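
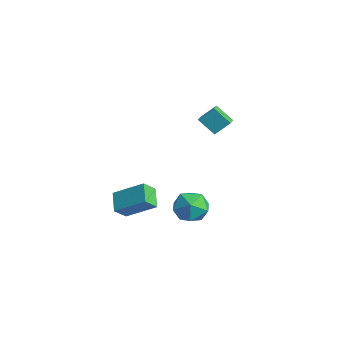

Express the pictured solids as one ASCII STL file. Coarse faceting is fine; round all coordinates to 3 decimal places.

solid 
facet normal -0.610 -0.444 0.657
outer loop
vertex 2.509 1.666 4.868
vertex 1.889 2.161 4.627
vertex 2.194 0.864 4.033
endloop
endfacet
facet normal 0.748 -0.597 0.291
outer loop
vertex 3.011 1.459 3.153
vertex 2.509 1.666 4.868
vertex 2.194 0.864 4.033
endloop
endfacet
facet normal -0.610 -0.444 0.656
outer loop
vertex 2.194 0.864 4.033
vertex 1.889 2.161 4.627
vertex 1.573 1.359 3.791
endloop
endfacet
facet normal -0.262 -0.669 -0.696
outer loop
vertex 1.573 1.359 3.791
vertex 3.011 1.459 3.153
vertex 2.194 0.864 4.033
endloop
endfacet
facet normal 0.263 0.668 0.696
outer loop
vertex 2.509 1.666 4.868
vertex 2.706 2.756 3.747
vertex 1.889 2.161 4.627
endloop
endfacet
facet normal 0.747 -0.598 0.291
outer loop
vertex 3.327 2.261 3.989
vertex 2.509 1.666 4.868
vertex 3.011 1.459 3.153
endloop
endfacet
facet normal 0.262 0.669 0.696
outer loop
vertex 3.327 2.261 3.989
vertex 2.706 2.756 3.747
vertex 2.509 1.666 4.868
endloop
endfacet
facet normal -0.748 0.597 -0.290
outer loop
vertex 1.889 2.161 4.627
vertex 2.706 2.756 3.747
vertex 1.573 1.359 3.791
endloop
endfacet
facet normal -0.263 -0.668 -0.696
outer loop
vertex 2.391 1.954 2.912
vertex 3.011 1.459 3.153
vertex 1.573 1.359 3.791
endloop
endfacet
facet normal -0.747 0.597 -0.291
outer loop
vertex 1.573 1.359 3.791
vertex 2.706 2.756 3.747
vertex 2.391 1.954 2.912
endloop
endfacet
facet normal 0.610 0.444 -0.657
outer loop
vertex 2.391 1.954 2.912
vertex 3.327 2.261 3.989
vertex 3.011 1.459 3.153
endloop
endfacet
facet normal 0.610 0.444 -0.657
outer loop
vertex 2.706 2.756 3.747
vertex 3.327 2.261 3.989
vertex 2.391 1.954 2.912
endloop
endfacet
facet normal 0.407 0.846 0.345
outer loop
vertex 3.749 0.734 -1.804
vertex 3.946 0.216 -0.765
vertex 4.763 0.168 -1.611
endloop
endfacet
facet normal 0.506 0.784 -0.359
outer loop
vertex 3.749 0.734 -1.804
vertex 4.763 0.168 -1.611
vertex 4.21 0.051 -2.645
endloop
endfacet
facet normal -0.135 0.732 -0.668
outer loop
vertex 3.749 0.734 -1.804
vertex 4.21 0.051 -2.645
vertex 3.051 0.027 -2.437
endloop
endfacet
facet normal -0.630 0.761 -0.156
outer loop
vertex 3.749 0.734 -1.804
vertex 3.051 0.027 -2.437
vertex 2.888 0.13 -1.275
endloop
endfacet
facet normal -0.294 0.832 0.471
outer loop
vertex 3.749 0.734 -1.804
vertex 2.888 0.13 -1.275
vertex 3.946 0.216 -0.765
endloop
endfacet
facet normal 0.860 0.175 -0.480
outer loop
vertex 4.21 0.051 -2.645
vertex 4.763 0.168 -1.611
vertex 4.692 -0.89 -2.125
endloop
endfacet
facet normal 0.699 0.276 0.659
outer loop
vertex 4.763 0.168 -1.611
vertex 3.946 0.216 -0.765
vertex 4.529 -0.787 -0.963
endloop
endfacet
facet normal -0.437 0.253 0.863
outer loop
vertex 3.946 0.216 -0.765
vertex 2.888 0.13 -1.275
vertex 3.37 -0.811 -0.755
endloop
endfacet
facet normal -0.979 0.138 -0.150
outer loop
vertex 2.888 0.13 -1.275
vertex 3.051 0.027 -2.437
vertex 2.817 -0.928 -1.789
endloop
endfacet
facet normal -0.178 0.090 -0.980
outer loop
vertex 3.051 0.027 -2.437
vertex 4.21 0.051 -2.645
vertex 3.634 -0.976 -2.635
endloop
endfacet
facet normal 0.630 -0.761 0.156
outer loop
vertex 3.831 -1.494 -1.596
vertex 4.692 -0.89 -2.125
vertex 4.529 -0.787 -0.963
endloop
endfacet
facet normal 0.135 -0.732 0.668
outer loop
vertex 3.831 -1.494 -1.596
vertex 4.529 -0.787 -0.963
vertex 3.37 -0.811 -0.755
endloop
endfacet
facet normal -0.506 -0.784 0.359
outer loop
vertex 3.831 -1.494 -1.596
vertex 3.37 -0.811 -0.755
vertex 2.817 -0.928 -1.789
endloop
endfacet
facet normal -0.407 -0.846 -0.345
outer loop
vertex 3.831 -1.494 -1.596
vertex 2.817 -0.928 -1.789
vertex 3.634 -0.976 -2.635
endloop
endfacet
facet normal 0.294 -0.832 -0.471
outer loop
vertex 3.831 -1.494 -1.596
vertex 3.634 -0.976 -2.635
vertex 4.692 -0.89 -2.125
endloop
endfacet
facet normal 0.979 -0.138 0.150
outer loop
vertex 4.529 -0.787 -0.963
vertex 4.692 -0.89 -2.125
vertex 4.763 0.168 -1.611
endloop
endfacet
facet normal 0.178 -0.090 0.980
outer loop
vertex 3.37 -0.811 -0.755
vertex 4.529 -0.787 -0.963
vertex 3.946 0.216 -0.765
endloop
endfacet
facet normal -0.860 -0.175 0.480
outer loop
vertex 2.817 -0.928 -1.789
vertex 3.37 -0.811 -0.755
vertex 2.888 0.13 -1.275
endloop
endfacet
facet normal -0.699 -0.276 -0.659
outer loop
vertex 3.634 -0.976 -2.635
vertex 2.817 -0.928 -1.789
vertex 3.051 0.027 -2.437
endloop
endfacet
facet normal 0.437 -0.253 -0.863
outer loop
vertex 4.692 -0.89 -2.125
vertex 3.634 -0.976 -2.635
vertex 4.21 0.051 -2.645
endloop
endfacet
facet normal -0.577 -0.625 -0.526
outer loop
vertex -0.114 -3.181 -3.577
vertex -1.241 -2.726 -2.882
vertex -0.273 -2.372 -4.364
endloop
endfacet
facet normal 0.805 -0.325 -0.496
outer loop
vertex 0.961 -1.034 -3.238
vertex -0.114 -3.181 -3.577
vertex -0.273 -2.372 -4.364
endloop
endfacet
facet normal -0.577 -0.625 -0.526
outer loop
vertex -0.273 -2.372 -4.364
vertex -1.241 -2.726 -2.882
vertex -1.4 -1.917 -3.669
endloop
endfacet
facet normal -0.139 0.710 -0.691
outer loop
vertex -1.4 -1.917 -3.669
vertex 0.961 -1.034 -3.238
vertex -0.273 -2.372 -4.364
endloop
endfacet
facet normal 0.139 -0.710 0.691
outer loop
vertex -0.114 -3.181 -3.577
vertex -0.007 -1.388 -1.756
vertex -1.241 -2.726 -2.882
endloop
endfacet
facet normal 0.805 -0.325 -0.496
outer loop
vertex 1.12 -1.843 -2.451
vertex -0.114 -3.181 -3.577
vertex 0.961 -1.034 -3.238
endloop
endfacet
facet normal 0.139 -0.710 0.691
outer loop
vertex 1.12 -1.843 -2.451
vertex -0.007 -1.388 -1.756
vertex -0.114 -3.181 -3.577
endloop
endfacet
facet normal -0.805 0.325 0.496
outer loop
vertex -1.241 -2.726 -2.882
vertex -0.007 -1.388 -1.756
vertex -1.4 -1.917 -3.669
endloop
endfacet
facet normal -0.139 0.710 -0.691
outer loop
vertex -0.166 -0.579 -2.543
vertex 0.961 -1.034 -3.238
vertex -1.4 -1.917 -3.669
endloop
endfacet
facet normal -0.805 0.325 0.496
outer loop
vertex -1.4 -1.917 -3.669
vertex -0.007 -1.388 -1.756
vertex -0.166 -0.579 -2.543
endloop
endfacet
facet normal 0.577 0.625 0.526
outer loop
vertex -0.166 -0.579 -2.543
vertex 1.12 -1.843 -2.451
vertex 0.961 -1.034 -3.238
endloop
endfacet
facet normal 0.577 0.625 0.526
outer loop
vertex -0.007 -1.388 -1.756
vertex 1.12 -1.843 -2.451
vertex -0.166 -0.579 -2.543
endloop
endfacet

endsolid


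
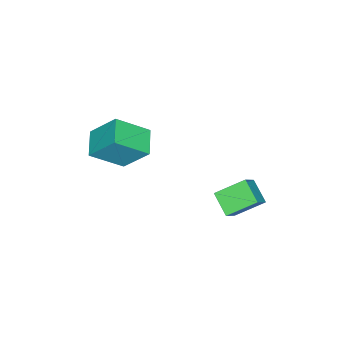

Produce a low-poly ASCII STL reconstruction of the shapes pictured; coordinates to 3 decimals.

solid 
facet normal -0.517 0.700 0.492
outer loop
vertex -3.041 1.752 0.239
vertex -2.11 1.763 1.202
vertex -2.412 2.651 -0.38
endloop
endfacet
facet normal -0.695 -0.008 -0.719
outer loop
vertex -1.59 1.537 -1.162
vertex -3.041 1.752 0.239
vertex -2.412 2.651 -0.38
endloop
endfacet
facet normal -0.517 0.700 0.492
outer loop
vertex -2.412 2.651 -0.38
vertex -2.11 1.763 1.202
vertex -1.481 2.662 0.583
endloop
endfacet
facet normal 0.500 0.713 -0.491
outer loop
vertex -1.481 2.662 0.583
vertex -1.59 1.537 -1.162
vertex -2.412 2.651 -0.38
endloop
endfacet
facet normal -0.500 -0.713 0.491
outer loop
vertex -3.041 1.752 0.239
vertex -1.288 0.649 0.42
vertex -2.11 1.763 1.202
endloop
endfacet
facet normal -0.695 -0.008 -0.719
outer loop
vertex -2.219 0.638 -0.543
vertex -3.041 1.752 0.239
vertex -1.59 1.537 -1.162
endloop
endfacet
facet normal -0.500 -0.713 0.491
outer loop
vertex -2.219 0.638 -0.543
vertex -1.288 0.649 0.42
vertex -3.041 1.752 0.239
endloop
endfacet
facet normal 0.695 0.008 0.719
outer loop
vertex -2.11 1.763 1.202
vertex -1.288 0.649 0.42
vertex -1.481 2.662 0.583
endloop
endfacet
facet normal 0.500 0.713 -0.491
outer loop
vertex -0.659 1.548 -0.199
vertex -1.59 1.537 -1.162
vertex -1.481 2.662 0.583
endloop
endfacet
facet normal 0.695 0.008 0.719
outer loop
vertex -1.481 2.662 0.583
vertex -1.288 0.649 0.42
vertex -0.659 1.548 -0.199
endloop
endfacet
facet normal 0.517 -0.700 -0.492
outer loop
vertex -0.659 1.548 -0.199
vertex -2.219 0.638 -0.543
vertex -1.59 1.537 -1.162
endloop
endfacet
facet normal 0.517 -0.700 -0.492
outer loop
vertex -1.288 0.649 0.42
vertex -2.219 0.638 -0.543
vertex -0.659 1.548 -0.199
endloop
endfacet
facet normal -0.493 0.626 -0.605
outer loop
vertex -0.908 -2.268 4.089
vertex 0.252 -1.699 3.733
vertex -0.743 -3.459 2.723
endloop
endfacet
facet normal -0.866 -0.425 0.266
outer loop
vertex 0.188 -4.641 3.867
vertex -0.908 -2.268 4.089
vertex -0.743 -3.459 2.723
endloop
endfacet
facet normal -0.493 0.626 -0.605
outer loop
vertex -0.743 -3.459 2.723
vertex 0.252 -1.699 3.733
vertex 0.417 -2.89 2.367
endloop
endfacet
facet normal 0.091 -0.655 -0.750
outer loop
vertex 0.417 -2.89 2.367
vertex 0.188 -4.641 3.867
vertex -0.743 -3.459 2.723
endloop
endfacet
facet normal -0.091 0.655 0.750
outer loop
vertex -0.908 -2.268 4.089
vertex 1.183 -2.881 4.877
vertex 0.252 -1.699 3.733
endloop
endfacet
facet normal -0.866 -0.425 0.266
outer loop
vertex 0.023 -3.45 5.233
vertex -0.908 -2.268 4.089
vertex 0.188 -4.641 3.867
endloop
endfacet
facet normal -0.091 0.655 0.750
outer loop
vertex 0.023 -3.45 5.233
vertex 1.183 -2.881 4.877
vertex -0.908 -2.268 4.089
endloop
endfacet
facet normal 0.866 0.425 -0.266
outer loop
vertex 0.252 -1.699 3.733
vertex 1.183 -2.881 4.877
vertex 0.417 -2.89 2.367
endloop
endfacet
facet normal 0.091 -0.655 -0.750
outer loop
vertex 1.348 -4.072 3.511
vertex 0.188 -4.641 3.867
vertex 0.417 -2.89 2.367
endloop
endfacet
facet normal 0.866 0.425 -0.266
outer loop
vertex 0.417 -2.89 2.367
vertex 1.183 -2.881 4.877
vertex 1.348 -4.072 3.511
endloop
endfacet
facet normal 0.493 -0.626 0.605
outer loop
vertex 1.348 -4.072 3.511
vertex 0.023 -3.45 5.233
vertex 0.188 -4.641 3.867
endloop
endfacet
facet normal 0.493 -0.626 0.605
outer loop
vertex 1.183 -2.881 4.877
vertex 0.023 -3.45 5.233
vertex 1.348 -4.072 3.511
endloop
endfacet

endsolid


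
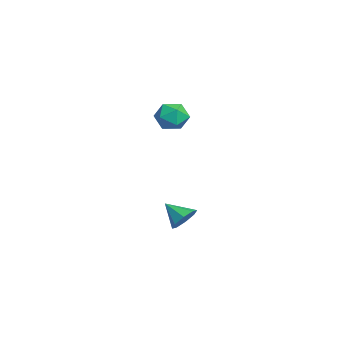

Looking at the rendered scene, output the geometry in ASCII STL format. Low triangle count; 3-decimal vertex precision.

solid 
facet normal 0.541 0.610 -0.580
outer loop
vertex -0.864 -1.968 -3.163
vertex -1.431 -1.447 -3.144
vertex -0.809 -1.59 -2.714
endloop
endfacet
facet normal 0.471 -0.702 0.534
outer loop
vertex -0.864 -1.968 -3.163
vertex -0.809 -1.59 -2.714
vertex -2.129 -2.233 -2.396
endloop
endfacet
facet normal 0.541 0.609 -0.580
outer loop
vertex -0.809 -1.59 -2.714
vertex -1.431 -1.447 -3.144
vertex -1.118 -1.128 -2.517
endloop
endfacet
facet normal 0.315 -0.186 0.931
outer loop
vertex -0.809 -1.59 -2.714
vertex -1.118 -1.128 -2.517
vertex -2.129 -2.233 -2.396
endloop
endfacet
facet normal 0.541 0.609 -0.580
outer loop
vertex -1.118 -1.128 -2.517
vertex -1.431 -1.447 -3.144
vertex -1.611 -0.853 -2.688
endloop
endfacet
facet normal -0.179 0.268 0.947
outer loop
vertex -1.118 -1.128 -2.517
vertex -1.611 -0.853 -2.688
vertex -2.129 -2.233 -2.396
endloop
endfacet
facet normal 0.541 0.609 -0.580
outer loop
vertex -1.611 -0.853 -2.688
vertex -1.431 -1.447 -3.144
vertex -1.998 -0.926 -3.126
endloop
endfacet
facet normal -0.721 0.392 0.572
outer loop
vertex -1.611 -0.853 -2.688
vertex -1.998 -0.926 -3.126
vertex -2.129 -2.233 -2.396
endloop
endfacet
facet normal 0.541 0.608 -0.581
outer loop
vertex -1.998 -0.926 -3.126
vertex -1.431 -1.447 -3.144
vertex -2.054 -1.304 -3.574
endloop
endfacet
facet normal -0.993 0.115 0.027
outer loop
vertex -1.998 -0.926 -3.126
vertex -2.054 -1.304 -3.574
vertex -2.129 -2.233 -2.396
endloop
endfacet
facet normal 0.540 0.610 -0.580
outer loop
vertex -2.054 -1.304 -3.574
vertex -1.431 -1.447 -3.144
vertex -1.744 -1.766 -3.771
endloop
endfacet
facet normal -0.837 -0.403 -0.371
outer loop
vertex -2.054 -1.304 -3.574
vertex -1.744 -1.766 -3.771
vertex -2.129 -2.233 -2.396
endloop
endfacet
facet normal 0.542 0.608 -0.580
outer loop
vertex -1.744 -1.766 -3.771
vertex -1.431 -1.447 -3.144
vertex -1.252 -2.041 -3.6
endloop
endfacet
facet normal -0.344 -0.856 -0.387
outer loop
vertex -1.744 -1.766 -3.771
vertex -1.252 -2.041 -3.6
vertex -2.129 -2.233 -2.396
endloop
endfacet
facet normal 0.540 0.609 -0.581
outer loop
vertex -1.252 -2.041 -3.6
vertex -1.431 -1.447 -3.144
vertex -0.864 -1.968 -3.163
endloop
endfacet
facet normal 0.198 -0.980 -0.012
outer loop
vertex -1.252 -2.041 -3.6
vertex -0.864 -1.968 -3.163
vertex -2.129 -2.233 -2.396
endloop
endfacet
facet normal -0.785 0.499 0.367
outer loop
vertex -2.697 -1.292 2.819
vertex -2.953 -2.009 3.246
vertex -2.413 -1.442 3.631
endloop
endfacet
facet normal -0.234 0.938 0.255
outer loop
vertex -2.697 -1.292 2.819
vertex -2.413 -1.442 3.631
vertex -1.862 -1.14 3.025
endloop
endfacet
facet normal -0.056 0.899 -0.435
outer loop
vertex -2.697 -1.292 2.819
vertex -1.862 -1.14 3.025
vertex -2.062 -1.52 2.265
endloop
endfacet
facet normal -0.498 0.435 -0.750
outer loop
vertex -2.697 -1.292 2.819
vertex -2.062 -1.52 2.265
vertex -2.737 -2.057 2.402
endloop
endfacet
facet normal -0.949 0.188 -0.254
outer loop
vertex -2.697 -1.292 2.819
vertex -2.737 -2.057 2.402
vertex -2.953 -2.009 3.246
endloop
endfacet
facet normal 0.319 0.700 0.639
outer loop
vertex -1.862 -1.14 3.025
vertex -2.413 -1.442 3.631
vertex -1.603 -1.763 3.578
endloop
endfacet
facet normal -0.573 -0.010 0.819
outer loop
vertex -2.413 -1.442 3.631
vertex -2.953 -2.009 3.246
vertex -2.278 -2.3 3.715
endloop
endfacet
facet normal -0.838 -0.513 -0.185
outer loop
vertex -2.953 -2.009 3.246
vertex -2.737 -2.057 2.402
vertex -2.478 -2.68 2.955
endloop
endfacet
facet normal -0.110 -0.114 -0.987
outer loop
vertex -2.737 -2.057 2.402
vertex -2.062 -1.52 2.265
vertex -1.927 -2.378 2.349
endloop
endfacet
facet normal 0.606 0.636 -0.478
outer loop
vertex -2.062 -1.52 2.265
vertex -1.862 -1.14 3.025
vertex -1.387 -1.811 2.734
endloop
endfacet
facet normal 0.498 -0.435 0.750
outer loop
vertex -1.643 -2.528 3.161
vertex -1.603 -1.763 3.578
vertex -2.278 -2.3 3.715
endloop
endfacet
facet normal 0.056 -0.899 0.435
outer loop
vertex -1.643 -2.528 3.161
vertex -2.278 -2.3 3.715
vertex -2.478 -2.68 2.955
endloop
endfacet
facet normal 0.234 -0.938 -0.255
outer loop
vertex -1.643 -2.528 3.161
vertex -2.478 -2.68 2.955
vertex -1.927 -2.378 2.349
endloop
endfacet
facet normal 0.785 -0.499 -0.367
outer loop
vertex -1.643 -2.528 3.161
vertex -1.927 -2.378 2.349
vertex -1.387 -1.811 2.734
endloop
endfacet
facet normal 0.949 -0.188 0.254
outer loop
vertex -1.643 -2.528 3.161
vertex -1.387 -1.811 2.734
vertex -1.603 -1.763 3.578
endloop
endfacet
facet normal 0.110 0.114 0.987
outer loop
vertex -2.278 -2.3 3.715
vertex -1.603 -1.763 3.578
vertex -2.413 -1.442 3.631
endloop
endfacet
facet normal -0.606 -0.636 0.478
outer loop
vertex -2.478 -2.68 2.955
vertex -2.278 -2.3 3.715
vertex -2.953 -2.009 3.246
endloop
endfacet
facet normal -0.319 -0.700 -0.639
outer loop
vertex -1.927 -2.378 2.349
vertex -2.478 -2.68 2.955
vertex -2.737 -2.057 2.402
endloop
endfacet
facet normal 0.573 0.010 -0.819
outer loop
vertex -1.387 -1.811 2.734
vertex -1.927 -2.378 2.349
vertex -2.062 -1.52 2.265
endloop
endfacet
facet normal 0.838 0.513 0.185
outer loop
vertex -1.603 -1.763 3.578
vertex -1.387 -1.811 2.734
vertex -1.862 -1.14 3.025
endloop
endfacet

endsolid


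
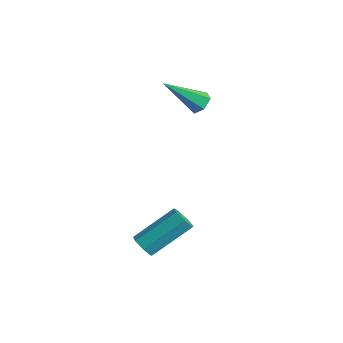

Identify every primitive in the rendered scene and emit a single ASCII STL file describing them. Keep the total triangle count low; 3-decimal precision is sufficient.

solid 
facet normal -0.235 -0.781 -0.578
outer loop
vertex 2.68 -3.459 -3.296
vertex 2.399 -3.717 -2.833
vertex 2.175 -3.344 -3.246
endloop
endfacet
facet normal 0.053 0.584 -0.810
outer loop
vertex 2.68 -3.459 -3.296
vertex 2.175 -3.344 -3.246
vertex 3.181 -1.804 -2.07
endloop
endfacet
facet normal 0.051 0.585 -0.810
outer loop
vertex 3.181 -1.804 -2.07
vertex 2.175 -3.344 -3.246
vertex 2.676 -1.689 -2.019
endloop
endfacet
facet normal 0.236 0.780 0.579
outer loop
vertex 3.181 -1.804 -2.07
vertex 2.676 -1.689 -2.019
vertex 2.901 -2.063 -1.607
endloop
endfacet
facet normal -0.236 -0.781 -0.578
outer loop
vertex 2.175 -3.344 -3.246
vertex 2.399 -3.717 -2.833
vertex 1.839 -3.51 -2.884
endloop
endfacet
facet normal -0.727 0.537 -0.428
outer loop
vertex 2.175 -3.344 -3.246
vertex 1.839 -3.51 -2.884
vertex 2.676 -1.689 -2.019
endloop
endfacet
facet normal -0.726 0.537 -0.429
outer loop
vertex 2.676 -1.689 -2.019
vertex 1.839 -3.51 -2.884
vertex 2.34 -1.855 -1.658
endloop
endfacet
facet normal 0.237 0.780 0.579
outer loop
vertex 2.676 -1.689 -2.019
vertex 2.34 -1.855 -1.658
vertex 2.901 -2.063 -1.607
endloop
endfacet
facet normal -0.236 -0.781 -0.578
outer loop
vertex 1.839 -3.51 -2.884
vertex 2.399 -3.717 -2.833
vertex 1.925 -3.832 -2.484
endloop
endfacet
facet normal -0.958 0.086 0.275
outer loop
vertex 1.839 -3.51 -2.884
vertex 1.925 -3.832 -2.484
vertex 2.34 -1.855 -1.658
endloop
endfacet
facet normal -0.958 0.086 0.275
outer loop
vertex 2.34 -1.855 -1.658
vertex 1.925 -3.832 -2.484
vertex 2.426 -2.177 -1.258
endloop
endfacet
facet normal 0.237 0.781 0.578
outer loop
vertex 2.34 -1.855 -1.658
vertex 2.426 -2.177 -1.258
vertex 2.901 -2.063 -1.607
endloop
endfacet
facet normal -0.237 -0.780 -0.579
outer loop
vertex 1.925 -3.832 -2.484
vertex 2.399 -3.717 -2.833
vertex 2.368 -4.068 -2.347
endloop
endfacet
facet normal -0.468 -0.430 0.772
outer loop
vertex 1.925 -3.832 -2.484
vertex 2.368 -4.068 -2.347
vertex 2.426 -2.177 -1.258
endloop
endfacet
facet normal -0.467 -0.430 0.772
outer loop
vertex 2.426 -2.177 -1.258
vertex 2.368 -4.068 -2.347
vertex 2.87 -2.413 -1.121
endloop
endfacet
facet normal 0.237 0.781 0.578
outer loop
vertex 2.426 -2.177 -1.258
vertex 2.87 -2.413 -1.121
vertex 2.901 -2.063 -1.607
endloop
endfacet
facet normal -0.237 -0.780 -0.579
outer loop
vertex 2.368 -4.068 -2.347
vertex 2.399 -3.717 -2.833
vertex 2.835 -4.04 -2.576
endloop
endfacet
facet normal 0.374 -0.623 0.687
outer loop
vertex 2.368 -4.068 -2.347
vertex 2.835 -4.04 -2.576
vertex 2.87 -2.413 -1.121
endloop
endfacet
facet normal 0.375 -0.622 0.687
outer loop
vertex 2.87 -2.413 -1.121
vertex 2.835 -4.04 -2.576
vertex 3.336 -2.385 -1.35
endloop
endfacet
facet normal 0.237 0.781 0.578
outer loop
vertex 2.87 -2.413 -1.121
vertex 3.336 -2.385 -1.35
vertex 2.901 -2.063 -1.607
endloop
endfacet
facet normal -0.238 -0.781 -0.578
outer loop
vertex 2.835 -4.04 -2.576
vertex 2.399 -3.717 -2.833
vertex 2.974 -3.769 -2.999
endloop
endfacet
facet normal 0.934 -0.346 0.085
outer loop
vertex 2.835 -4.04 -2.576
vertex 2.974 -3.769 -2.999
vertex 3.336 -2.385 -1.35
endloop
endfacet
facet normal 0.934 -0.346 0.085
outer loop
vertex 3.336 -2.385 -1.35
vertex 2.974 -3.769 -2.999
vertex 3.475 -2.114 -1.772
endloop
endfacet
facet normal 0.236 0.781 0.579
outer loop
vertex 3.336 -2.385 -1.35
vertex 3.475 -2.114 -1.772
vertex 2.901 -2.063 -1.607
endloop
endfacet
facet normal -0.238 -0.780 -0.579
outer loop
vertex 2.974 -3.769 -2.999
vertex 2.399 -3.717 -2.833
vertex 2.68 -3.459 -3.296
endloop
endfacet
facet normal 0.790 0.192 -0.582
outer loop
vertex 2.974 -3.769 -2.999
vertex 2.68 -3.459 -3.296
vertex 3.475 -2.114 -1.772
endloop
endfacet
facet normal 0.791 0.191 -0.581
outer loop
vertex 3.475 -2.114 -1.772
vertex 2.68 -3.459 -3.296
vertex 3.181 -1.804 -2.07
endloop
endfacet
facet normal 0.236 0.780 0.579
outer loop
vertex 3.475 -2.114 -1.772
vertex 3.181 -1.804 -2.07
vertex 2.901 -2.063 -1.607
endloop
endfacet
facet normal 0.355 0.662 -0.660
outer loop
vertex 0.219 1.179 2.035
vertex -0.32 1.442 2.009
vertex 0.085 1.626 2.411
endloop
endfacet
facet normal 0.796 -0.232 0.559
outer loop
vertex 0.219 1.179 2.035
vertex 0.085 1.626 2.411
vertex -1.06 0.058 3.391
endloop
endfacet
facet normal 0.354 0.663 -0.660
outer loop
vertex 0.085 1.626 2.411
vertex -0.32 1.442 2.009
vertex -0.454 1.889 2.386
endloop
endfacet
facet normal 0.169 0.431 0.887
outer loop
vertex 0.085 1.626 2.411
vertex -0.454 1.889 2.386
vertex -1.06 0.058 3.391
endloop
endfacet
facet normal 0.353 0.663 -0.660
outer loop
vertex -0.454 1.889 2.386
vertex -0.32 1.442 2.009
vertex -0.859 1.704 1.984
endloop
endfacet
facet normal -0.714 0.504 0.487
outer loop
vertex -0.454 1.889 2.386
vertex -0.859 1.704 1.984
vertex -1.06 0.058 3.391
endloop
endfacet
facet normal 0.353 0.662 -0.661
outer loop
vertex -0.859 1.704 1.984
vertex -0.32 1.442 2.009
vertex -0.726 1.257 1.607
endloop
endfacet
facet normal -0.967 -0.086 -0.239
outer loop
vertex -0.859 1.704 1.984
vertex -0.726 1.257 1.607
vertex -1.06 0.058 3.391
endloop
endfacet
facet normal 0.354 0.661 -0.662
outer loop
vertex -0.726 1.257 1.607
vertex -0.32 1.442 2.009
vertex -0.187 0.994 1.633
endloop
endfacet
facet normal -0.339 -0.750 -0.568
outer loop
vertex -0.726 1.257 1.607
vertex -0.187 0.994 1.633
vertex -1.06 0.058 3.391
endloop
endfacet
facet normal 0.354 0.661 -0.662
outer loop
vertex -0.187 0.994 1.633
vertex -0.32 1.442 2.009
vertex 0.219 1.179 2.035
endloop
endfacet
facet normal 0.542 -0.823 -0.169
outer loop
vertex -0.187 0.994 1.633
vertex 0.219 1.179 2.035
vertex -1.06 0.058 3.391
endloop
endfacet

endsolid


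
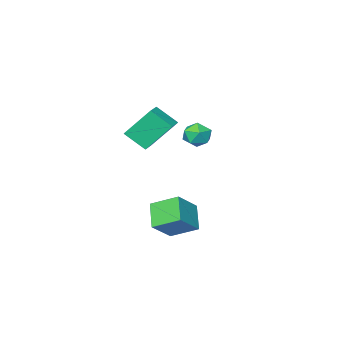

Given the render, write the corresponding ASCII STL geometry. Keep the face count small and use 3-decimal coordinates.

solid 
facet normal -0.125 0.552 0.824
outer loop
vertex -2.822 -1.317 1.512
vertex -2.351 -1.903 1.976
vertex -1.947 -1.224 1.582
endloop
endfacet
facet normal -0.122 0.963 0.240
outer loop
vertex -2.822 -1.317 1.512
vertex -1.947 -1.224 1.582
vertex -2.346 -1.081 0.807
endloop
endfacet
facet normal -0.647 0.739 -0.189
outer loop
vertex -2.822 -1.317 1.512
vertex -2.346 -1.081 0.807
vertex -2.996 -1.672 0.722
endloop
endfacet
facet normal -0.973 0.191 0.129
outer loop
vertex -2.822 -1.317 1.512
vertex -2.996 -1.672 0.722
vertex -3.0 -2.18 1.444
endloop
endfacet
facet normal -0.651 0.075 0.755
outer loop
vertex -2.822 -1.317 1.512
vertex -3.0 -2.18 1.444
vertex -2.351 -1.903 1.976
endloop
endfacet
facet normal 0.498 0.862 -0.097
outer loop
vertex -2.346 -1.081 0.807
vertex -1.947 -1.224 1.582
vertex -1.58 -1.52 0.836
endloop
endfacet
facet normal 0.494 0.198 0.847
outer loop
vertex -1.947 -1.224 1.582
vertex -2.351 -1.903 1.976
vertex -1.584 -2.028 1.558
endloop
endfacet
facet normal -0.358 -0.575 0.736
outer loop
vertex -2.351 -1.903 1.976
vertex -3.0 -2.18 1.444
vertex -2.234 -2.619 1.473
endloop
endfacet
facet normal -0.879 -0.388 -0.278
outer loop
vertex -3.0 -2.18 1.444
vertex -2.996 -1.672 0.722
vertex -2.633 -2.476 0.698
endloop
endfacet
facet normal -0.350 0.499 -0.792
outer loop
vertex -2.996 -1.672 0.722
vertex -2.346 -1.081 0.807
vertex -2.229 -1.797 0.304
endloop
endfacet
facet normal 0.973 -0.191 -0.129
outer loop
vertex -1.758 -2.383 0.768
vertex -1.58 -1.52 0.836
vertex -1.584 -2.028 1.558
endloop
endfacet
facet normal 0.647 -0.739 0.189
outer loop
vertex -1.758 -2.383 0.768
vertex -1.584 -2.028 1.558
vertex -2.234 -2.619 1.473
endloop
endfacet
facet normal 0.122 -0.963 -0.240
outer loop
vertex -1.758 -2.383 0.768
vertex -2.234 -2.619 1.473
vertex -2.633 -2.476 0.698
endloop
endfacet
facet normal 0.125 -0.552 -0.824
outer loop
vertex -1.758 -2.383 0.768
vertex -2.633 -2.476 0.698
vertex -2.229 -1.797 0.304
endloop
endfacet
facet normal 0.651 -0.075 -0.755
outer loop
vertex -1.758 -2.383 0.768
vertex -2.229 -1.797 0.304
vertex -1.58 -1.52 0.836
endloop
endfacet
facet normal 0.879 0.388 0.278
outer loop
vertex -1.584 -2.028 1.558
vertex -1.58 -1.52 0.836
vertex -1.947 -1.224 1.582
endloop
endfacet
facet normal 0.350 -0.499 0.792
outer loop
vertex -2.234 -2.619 1.473
vertex -1.584 -2.028 1.558
vertex -2.351 -1.903 1.976
endloop
endfacet
facet normal -0.498 -0.862 0.097
outer loop
vertex -2.633 -2.476 0.698
vertex -2.234 -2.619 1.473
vertex -3.0 -2.18 1.444
endloop
endfacet
facet normal -0.494 -0.198 -0.847
outer loop
vertex -2.229 -1.797 0.304
vertex -2.633 -2.476 0.698
vertex -2.996 -1.672 0.722
endloop
endfacet
facet normal 0.358 0.575 -0.736
outer loop
vertex -1.58 -1.52 0.836
vertex -2.229 -1.797 0.304
vertex -2.346 -1.081 0.807
endloop
endfacet
facet normal -0.493 0.747 0.445
outer loop
vertex 1.853 3.316 -0.84
vertex 3.128 3.507 0.253
vertex 2.533 4.344 -1.813
endloop
endfacet
facet normal -0.754 -0.113 -0.647
outer loop
vertex 3.332 3.133 -2.533
vertex 1.853 3.316 -0.84
vertex 2.533 4.344 -1.813
endloop
endfacet
facet normal -0.494 0.747 0.445
outer loop
vertex 2.533 4.344 -1.813
vertex 3.128 3.507 0.253
vertex 3.807 4.535 -0.719
endloop
endfacet
facet normal 0.434 0.654 -0.619
outer loop
vertex 3.807 4.535 -0.719
vertex 3.332 3.133 -2.533
vertex 2.533 4.344 -1.813
endloop
endfacet
facet normal -0.433 -0.654 0.620
outer loop
vertex 1.853 3.316 -0.84
vertex 3.927 2.296 -0.467
vertex 3.128 3.507 0.253
endloop
endfacet
facet normal -0.754 -0.113 -0.647
outer loop
vertex 2.653 2.105 -1.561
vertex 1.853 3.316 -0.84
vertex 3.332 3.133 -2.533
endloop
endfacet
facet normal -0.433 -0.655 0.619
outer loop
vertex 2.653 2.105 -1.561
vertex 3.927 2.296 -0.467
vertex 1.853 3.316 -0.84
endloop
endfacet
facet normal 0.754 0.113 0.647
outer loop
vertex 3.128 3.507 0.253
vertex 3.927 2.296 -0.467
vertex 3.807 4.535 -0.719
endloop
endfacet
facet normal 0.433 0.655 -0.619
outer loop
vertex 4.607 3.324 -1.44
vertex 3.332 3.133 -2.533
vertex 3.807 4.535 -0.719
endloop
endfacet
facet normal 0.754 0.113 0.647
outer loop
vertex 3.807 4.535 -0.719
vertex 3.927 2.296 -0.467
vertex 4.607 3.324 -1.44
endloop
endfacet
facet normal 0.494 -0.747 -0.445
outer loop
vertex 4.607 3.324 -1.44
vertex 2.653 2.105 -1.561
vertex 3.332 3.133 -2.533
endloop
endfacet
facet normal 0.494 -0.747 -0.445
outer loop
vertex 3.927 2.296 -0.467
vertex 2.653 2.105 -1.561
vertex 4.607 3.324 -1.44
endloop
endfacet
facet normal -0.487 0.415 0.769
outer loop
vertex -0.489 -2.955 3.254
vertex 0.427 -2.236 3.446
vertex -1.098 -1.928 2.314
endloop
endfacet
facet normal -0.776 -0.609 -0.163
outer loop
vertex -0.047 -2.824 0.654
vertex -0.489 -2.955 3.254
vertex -1.098 -1.928 2.314
endloop
endfacet
facet normal -0.487 0.415 0.769
outer loop
vertex -1.098 -1.928 2.314
vertex 0.427 -2.236 3.446
vertex -0.182 -1.209 2.506
endloop
endfacet
facet normal -0.401 0.676 -0.619
outer loop
vertex -0.182 -1.209 2.506
vertex -0.047 -2.824 0.654
vertex -1.098 -1.928 2.314
endloop
endfacet
facet normal 0.401 -0.676 0.619
outer loop
vertex -0.489 -2.955 3.254
vertex 1.478 -3.132 1.786
vertex 0.427 -2.236 3.446
endloop
endfacet
facet normal -0.776 -0.609 -0.163
outer loop
vertex 0.562 -3.851 1.594
vertex -0.489 -2.955 3.254
vertex -0.047 -2.824 0.654
endloop
endfacet
facet normal 0.401 -0.676 0.619
outer loop
vertex 0.562 -3.851 1.594
vertex 1.478 -3.132 1.786
vertex -0.489 -2.955 3.254
endloop
endfacet
facet normal 0.776 0.609 0.163
outer loop
vertex 0.427 -2.236 3.446
vertex 1.478 -3.132 1.786
vertex -0.182 -1.209 2.506
endloop
endfacet
facet normal -0.401 0.676 -0.619
outer loop
vertex 0.869 -2.105 0.846
vertex -0.047 -2.824 0.654
vertex -0.182 -1.209 2.506
endloop
endfacet
facet normal 0.776 0.609 0.163
outer loop
vertex -0.182 -1.209 2.506
vertex 1.478 -3.132 1.786
vertex 0.869 -2.105 0.846
endloop
endfacet
facet normal 0.487 -0.415 -0.769
outer loop
vertex 0.869 -2.105 0.846
vertex 0.562 -3.851 1.594
vertex -0.047 -2.824 0.654
endloop
endfacet
facet normal 0.487 -0.415 -0.769
outer loop
vertex 1.478 -3.132 1.786
vertex 0.562 -3.851 1.594
vertex 0.869 -2.105 0.846
endloop
endfacet

endsolid


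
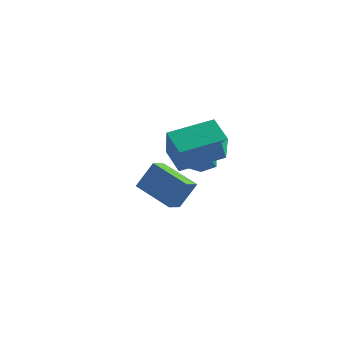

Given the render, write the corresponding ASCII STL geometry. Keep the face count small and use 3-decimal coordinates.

solid 
facet normal -0.914 0.272 0.301
outer loop
vertex 0.914 1.404 -0.068
vertex 0.959 0.877 0.545
vertex 1.218 1.638 0.645
endloop
endfacet
facet normal -0.579 0.815 -0.020
outer loop
vertex 0.914 1.404 -0.068
vertex 1.218 1.638 0.645
vertex 1.574 1.874 -0.043
endloop
endfacet
facet normal -0.408 0.609 -0.681
outer loop
vertex 0.914 1.404 -0.068
vertex 1.574 1.874 -0.043
vertex 1.534 1.259 -0.569
endloop
endfacet
facet normal -0.636 -0.062 -0.769
outer loop
vertex 0.914 1.404 -0.068
vertex 1.534 1.259 -0.569
vertex 1.154 0.643 -0.205
endloop
endfacet
facet normal -0.949 -0.270 -0.162
outer loop
vertex 0.914 1.404 -0.068
vertex 1.154 0.643 -0.205
vertex 0.959 0.877 0.545
endloop
endfacet
facet normal 0.026 0.941 0.336
outer loop
vertex 1.574 1.874 -0.043
vertex 1.218 1.638 0.645
vertex 2.026 1.637 0.585
endloop
endfacet
facet normal -0.516 0.063 0.854
outer loop
vertex 1.218 1.638 0.645
vertex 0.959 0.877 0.545
vertex 1.646 1.021 0.949
endloop
endfacet
facet normal -0.572 -0.813 0.105
outer loop
vertex 0.959 0.877 0.545
vertex 1.154 0.643 -0.205
vertex 1.606 0.406 0.423
endloop
endfacet
facet normal -0.066 -0.477 -0.876
outer loop
vertex 1.154 0.643 -0.205
vertex 1.534 1.259 -0.569
vertex 1.962 0.642 -0.265
endloop
endfacet
facet normal 0.304 0.608 -0.734
outer loop
vertex 1.534 1.259 -0.569
vertex 1.574 1.874 -0.043
vertex 2.221 1.403 -0.165
endloop
endfacet
facet normal 0.636 0.062 0.769
outer loop
vertex 2.266 0.876 0.448
vertex 2.026 1.637 0.585
vertex 1.646 1.021 0.949
endloop
endfacet
facet normal 0.408 -0.609 0.681
outer loop
vertex 2.266 0.876 0.448
vertex 1.646 1.021 0.949
vertex 1.606 0.406 0.423
endloop
endfacet
facet normal 0.579 -0.815 0.020
outer loop
vertex 2.266 0.876 0.448
vertex 1.606 0.406 0.423
vertex 1.962 0.642 -0.265
endloop
endfacet
facet normal 0.914 -0.272 -0.301
outer loop
vertex 2.266 0.876 0.448
vertex 1.962 0.642 -0.265
vertex 2.221 1.403 -0.165
endloop
endfacet
facet normal 0.949 0.270 0.162
outer loop
vertex 2.266 0.876 0.448
vertex 2.221 1.403 -0.165
vertex 2.026 1.637 0.585
endloop
endfacet
facet normal 0.066 0.477 0.876
outer loop
vertex 1.646 1.021 0.949
vertex 2.026 1.637 0.585
vertex 1.218 1.638 0.645
endloop
endfacet
facet normal -0.304 -0.608 0.734
outer loop
vertex 1.606 0.406 0.423
vertex 1.646 1.021 0.949
vertex 0.959 0.877 0.545
endloop
endfacet
facet normal -0.026 -0.941 -0.336
outer loop
vertex 1.962 0.642 -0.265
vertex 1.606 0.406 0.423
vertex 1.154 0.643 -0.205
endloop
endfacet
facet normal 0.516 -0.063 -0.854
outer loop
vertex 2.221 1.403 -0.165
vertex 1.962 0.642 -0.265
vertex 1.534 1.259 -0.569
endloop
endfacet
facet normal 0.572 0.813 -0.105
outer loop
vertex 2.026 1.637 0.585
vertex 2.221 1.403 -0.165
vertex 1.574 1.874 -0.043
endloop
endfacet
facet normal -0.923 0.048 0.381
outer loop
vertex -2.019 2.535 -1.215
vertex -2.083 3.353 -1.473
vertex -2.599 2.066 -2.562
endloop
endfacet
facet normal 0.074 -0.951 0.299
outer loop
vertex -0.697 1.967 -3.347
vertex -2.019 2.535 -1.215
vertex -2.599 2.066 -2.562
endloop
endfacet
facet normal -0.923 0.048 0.381
outer loop
vertex -2.599 2.066 -2.562
vertex -2.083 3.353 -1.473
vertex -2.663 2.884 -2.82
endloop
endfacet
facet normal -0.377 -0.305 -0.875
outer loop
vertex -2.663 2.884 -2.82
vertex -0.697 1.967 -3.347
vertex -2.599 2.066 -2.562
endloop
endfacet
facet normal 0.377 0.305 0.875
outer loop
vertex -2.019 2.535 -1.215
vertex -0.181 3.254 -2.258
vertex -2.083 3.353 -1.473
endloop
endfacet
facet normal 0.074 -0.951 0.299
outer loop
vertex -0.117 2.436 -2.0
vertex -2.019 2.535 -1.215
vertex -0.697 1.967 -3.347
endloop
endfacet
facet normal 0.377 0.305 0.875
outer loop
vertex -0.117 2.436 -2.0
vertex -0.181 3.254 -2.258
vertex -2.019 2.535 -1.215
endloop
endfacet
facet normal -0.074 0.951 -0.299
outer loop
vertex -2.083 3.353 -1.473
vertex -0.181 3.254 -2.258
vertex -2.663 2.884 -2.82
endloop
endfacet
facet normal -0.377 -0.305 -0.875
outer loop
vertex -0.761 2.785 -3.605
vertex -0.697 1.967 -3.347
vertex -2.663 2.884 -2.82
endloop
endfacet
facet normal -0.074 0.951 -0.299
outer loop
vertex -2.663 2.884 -2.82
vertex -0.181 3.254 -2.258
vertex -0.761 2.785 -3.605
endloop
endfacet
facet normal 0.923 -0.048 -0.381
outer loop
vertex -0.761 2.785 -3.605
vertex -0.117 2.436 -2.0
vertex -0.697 1.967 -3.347
endloop
endfacet
facet normal 0.923 -0.048 -0.381
outer loop
vertex -0.181 3.254 -2.258
vertex -0.117 2.436 -2.0
vertex -0.761 2.785 -3.605
endloop
endfacet
facet normal -0.523 -0.815 -0.248
outer loop
vertex 2.202 -1.868 2.587
vertex 1.442 -0.947 1.161
vertex 3.159 -2.252 1.829
endloop
endfacet
facet normal 0.408 -0.495 0.767
outer loop
vertex 4.238 -0.573 2.339
vertex 2.202 -1.868 2.587
vertex 3.159 -2.252 1.829
endloop
endfacet
facet normal -0.524 -0.815 -0.247
outer loop
vertex 3.159 -2.252 1.829
vertex 1.442 -0.947 1.161
vertex 2.399 -1.332 0.403
endloop
endfacet
facet normal 0.748 -0.301 -0.592
outer loop
vertex 2.399 -1.332 0.403
vertex 4.238 -0.573 2.339
vertex 3.159 -2.252 1.829
endloop
endfacet
facet normal -0.748 0.300 0.592
outer loop
vertex 2.202 -1.868 2.587
vertex 2.521 0.732 1.671
vertex 1.442 -0.947 1.161
endloop
endfacet
facet normal 0.408 -0.495 0.767
outer loop
vertex 3.281 -0.188 3.097
vertex 2.202 -1.868 2.587
vertex 4.238 -0.573 2.339
endloop
endfacet
facet normal -0.748 0.300 0.592
outer loop
vertex 3.281 -0.188 3.097
vertex 2.521 0.732 1.671
vertex 2.202 -1.868 2.587
endloop
endfacet
facet normal -0.408 0.495 -0.767
outer loop
vertex 1.442 -0.947 1.161
vertex 2.521 0.732 1.671
vertex 2.399 -1.332 0.403
endloop
endfacet
facet normal 0.748 -0.300 -0.592
outer loop
vertex 3.478 0.348 0.913
vertex 4.238 -0.573 2.339
vertex 2.399 -1.332 0.403
endloop
endfacet
facet normal -0.409 0.495 -0.767
outer loop
vertex 2.399 -1.332 0.403
vertex 2.521 0.732 1.671
vertex 3.478 0.348 0.913
endloop
endfacet
facet normal 0.524 0.815 0.247
outer loop
vertex 3.478 0.348 0.913
vertex 3.281 -0.188 3.097
vertex 4.238 -0.573 2.339
endloop
endfacet
facet normal 0.523 0.816 0.247
outer loop
vertex 2.521 0.732 1.671
vertex 3.281 -0.188 3.097
vertex 3.478 0.348 0.913
endloop
endfacet

endsolid


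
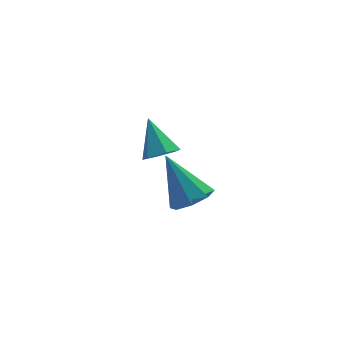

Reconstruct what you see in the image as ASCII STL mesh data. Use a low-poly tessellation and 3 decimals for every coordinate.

solid 
facet normal 0.023 -0.736 -0.677
outer loop
vertex -1.677 -1.304 0.397
vertex -2.243 -1.53 0.623
vertex -2.237 -1.089 0.144
endloop
endfacet
facet normal 0.466 0.819 -0.336
outer loop
vertex -1.677 -1.304 0.397
vertex -2.237 -1.089 0.144
vertex -2.277 -0.47 1.597
endloop
endfacet
facet normal 0.023 -0.736 -0.677
outer loop
vertex -2.237 -1.089 0.144
vertex -2.243 -1.53 0.623
vertex -2.803 -1.315 0.37
endloop
endfacet
facet normal -0.466 0.809 -0.358
outer loop
vertex -2.237 -1.089 0.144
vertex -2.803 -1.315 0.37
vertex -2.277 -0.47 1.597
endloop
endfacet
facet normal 0.024 -0.735 -0.678
outer loop
vertex -2.803 -1.315 0.37
vertex -2.243 -1.53 0.623
vertex -2.809 -1.756 0.848
endloop
endfacet
facet normal -0.940 0.257 0.226
outer loop
vertex -2.803 -1.315 0.37
vertex -2.809 -1.756 0.848
vertex -2.277 -0.47 1.597
endloop
endfacet
facet normal 0.025 -0.736 -0.677
outer loop
vertex -2.809 -1.756 0.848
vertex -2.243 -1.53 0.623
vertex -2.25 -1.97 1.101
endloop
endfacet
facet normal -0.483 -0.283 0.829
outer loop
vertex -2.809 -1.756 0.848
vertex -2.25 -1.97 1.101
vertex -2.277 -0.47 1.597
endloop
endfacet
facet normal 0.023 -0.736 -0.677
outer loop
vertex -2.25 -1.97 1.101
vertex -2.243 -1.53 0.623
vertex -1.684 -1.744 0.875
endloop
endfacet
facet normal 0.449 -0.273 0.851
outer loop
vertex -2.25 -1.97 1.101
vertex -1.684 -1.744 0.875
vertex -2.277 -0.47 1.597
endloop
endfacet
facet normal 0.023 -0.736 -0.677
outer loop
vertex -1.684 -1.744 0.875
vertex -2.243 -1.53 0.623
vertex -1.677 -1.304 0.397
endloop
endfacet
facet normal 0.923 0.277 0.269
outer loop
vertex -1.684 -1.744 0.875
vertex -1.677 -1.304 0.397
vertex -2.277 -0.47 1.597
endloop
endfacet
facet normal 0.258 -0.555 -0.791
outer loop
vertex 0.061 0.073 -3.384
vertex -0.673 -0.315 -3.351
vertex -0.384 0.363 -3.733
endloop
endfacet
facet normal 0.529 0.848 0.030
outer loop
vertex 0.061 0.073 -3.384
vertex -0.384 0.363 -3.733
vertex -1.187 0.795 -1.769
endloop
endfacet
facet normal 0.257 -0.555 -0.791
outer loop
vertex -0.384 0.363 -3.733
vertex -0.673 -0.315 -3.351
vertex -0.998 0.257 -3.858
endloop
endfacet
facet normal -0.113 0.960 -0.257
outer loop
vertex -0.384 0.363 -3.733
vertex -0.998 0.257 -3.858
vertex -1.187 0.795 -1.769
endloop
endfacet
facet normal 0.258 -0.555 -0.791
outer loop
vertex -0.998 0.257 -3.858
vertex -0.673 -0.315 -3.351
vertex -1.421 -0.185 -3.686
endloop
endfacet
facet normal -0.746 0.625 -0.229
outer loop
vertex -0.998 0.257 -3.858
vertex -1.421 -0.185 -3.686
vertex -1.187 0.795 -1.769
endloop
endfacet
facet normal 0.258 -0.555 -0.791
outer loop
vertex -1.421 -0.185 -3.686
vertex -0.673 -0.315 -3.351
vertex -1.406 -0.702 -3.318
endloop
endfacet
facet normal -0.994 0.042 0.100
outer loop
vertex -1.421 -0.185 -3.686
vertex -1.406 -0.702 -3.318
vertex -1.187 0.795 -1.769
endloop
endfacet
facet normal 0.257 -0.554 -0.792
outer loop
vertex -1.406 -0.702 -3.318
vertex -0.673 -0.315 -3.351
vertex -0.962 -0.993 -2.97
endloop
endfacet
facet normal -0.715 -0.450 0.536
outer loop
vertex -1.406 -0.702 -3.318
vertex -0.962 -0.993 -2.97
vertex -1.187 0.795 -1.769
endloop
endfacet
facet normal 0.258 -0.555 -0.791
outer loop
vertex -0.962 -0.993 -2.97
vertex -0.673 -0.315 -3.351
vertex -0.348 -0.886 -2.845
endloop
endfacet
facet normal -0.070 -0.562 0.824
outer loop
vertex -0.962 -0.993 -2.97
vertex -0.348 -0.886 -2.845
vertex -1.187 0.795 -1.769
endloop
endfacet
facet normal 0.256 -0.555 -0.791
outer loop
vertex -0.348 -0.886 -2.845
vertex -0.673 -0.315 -3.351
vertex 0.076 -0.445 -3.017
endloop
endfacet
facet normal 0.561 -0.229 0.795
outer loop
vertex -0.348 -0.886 -2.845
vertex 0.076 -0.445 -3.017
vertex -1.187 0.795 -1.769
endloop
endfacet
facet normal 0.257 -0.554 -0.792
outer loop
vertex 0.076 -0.445 -3.017
vertex -0.673 -0.315 -3.351
vertex 0.061 0.073 -3.384
endloop
endfacet
facet normal 0.810 0.355 0.467
outer loop
vertex 0.076 -0.445 -3.017
vertex 0.061 0.073 -3.384
vertex -1.187 0.795 -1.769
endloop
endfacet

endsolid


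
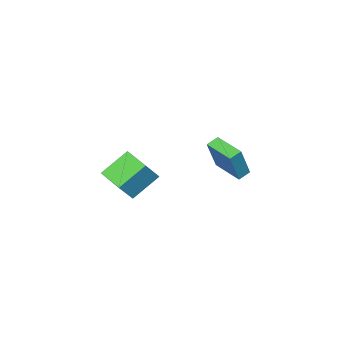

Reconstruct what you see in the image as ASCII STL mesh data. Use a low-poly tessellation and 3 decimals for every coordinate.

solid 
facet normal -0.940 0.031 0.339
outer loop
vertex -3.715 -3.13 1.182
vertex -3.682 -1.142 1.09
vertex -4.46 -3.213 -0.876
endloop
endfacet
facet normal -0.016 -0.999 0.046
outer loop
vertex -3.698 -3.238 -1.15
vertex -3.715 -3.13 1.182
vertex -4.46 -3.213 -0.876
endloop
endfacet
facet normal -0.940 0.031 0.339
outer loop
vertex -4.46 -3.213 -0.876
vertex -3.682 -1.142 1.09
vertex -4.427 -1.225 -0.967
endloop
endfacet
facet normal -0.339 -0.037 -0.940
outer loop
vertex -4.427 -1.225 -0.967
vertex -3.698 -3.238 -1.15
vertex -4.46 -3.213 -0.876
endloop
endfacet
facet normal 0.339 0.038 0.940
outer loop
vertex -3.715 -3.13 1.182
vertex -2.92 -1.167 0.816
vertex -3.682 -1.142 1.09
endloop
endfacet
facet normal -0.016 -0.999 0.046
outer loop
vertex -2.953 -3.155 0.907
vertex -3.715 -3.13 1.182
vertex -3.698 -3.238 -1.15
endloop
endfacet
facet normal 0.340 0.037 0.940
outer loop
vertex -2.953 -3.155 0.907
vertex -2.92 -1.167 0.816
vertex -3.715 -3.13 1.182
endloop
endfacet
facet normal 0.016 0.999 -0.046
outer loop
vertex -3.682 -1.142 1.09
vertex -2.92 -1.167 0.816
vertex -4.427 -1.225 -0.967
endloop
endfacet
facet normal -0.340 -0.038 -0.940
outer loop
vertex -3.665 -1.25 -1.242
vertex -3.698 -3.238 -1.15
vertex -4.427 -1.225 -0.967
endloop
endfacet
facet normal 0.016 0.999 -0.046
outer loop
vertex -4.427 -1.225 -0.967
vertex -2.92 -1.167 0.816
vertex -3.665 -1.25 -1.242
endloop
endfacet
facet normal 0.940 -0.031 -0.339
outer loop
vertex -3.665 -1.25 -1.242
vertex -2.953 -3.155 0.907
vertex -3.698 -3.238 -1.15
endloop
endfacet
facet normal 0.940 -0.031 -0.339
outer loop
vertex -2.92 -1.167 0.816
vertex -2.953 -3.155 0.907
vertex -3.665 -1.25 -1.242
endloop
endfacet
facet normal -0.584 -0.067 -0.809
outer loop
vertex 1.826 -2.851 1.738
vertex 1.91 -1.205 1.541
vertex 3.414 -3.067 0.609
endloop
endfacet
facet normal -0.050 -0.992 0.119
outer loop
vertex 4.39 -2.955 1.959
vertex 1.826 -2.851 1.738
vertex 3.414 -3.067 0.609
endloop
endfacet
facet normal -0.584 -0.067 -0.809
outer loop
vertex 3.414 -3.067 0.609
vertex 1.91 -1.205 1.541
vertex 3.498 -1.421 0.412
endloop
endfacet
facet normal 0.810 -0.110 -0.576
outer loop
vertex 3.498 -1.421 0.412
vertex 4.39 -2.955 1.959
vertex 3.414 -3.067 0.609
endloop
endfacet
facet normal -0.810 0.110 0.576
outer loop
vertex 1.826 -2.851 1.738
vertex 2.886 -1.093 2.891
vertex 1.91 -1.205 1.541
endloop
endfacet
facet normal -0.050 -0.992 0.119
outer loop
vertex 2.802 -2.739 3.088
vertex 1.826 -2.851 1.738
vertex 4.39 -2.955 1.959
endloop
endfacet
facet normal -0.810 0.110 0.576
outer loop
vertex 2.802 -2.739 3.088
vertex 2.886 -1.093 2.891
vertex 1.826 -2.851 1.738
endloop
endfacet
facet normal 0.050 0.992 -0.119
outer loop
vertex 1.91 -1.205 1.541
vertex 2.886 -1.093 2.891
vertex 3.498 -1.421 0.412
endloop
endfacet
facet normal 0.810 -0.110 -0.576
outer loop
vertex 4.474 -1.309 1.762
vertex 4.39 -2.955 1.959
vertex 3.498 -1.421 0.412
endloop
endfacet
facet normal 0.050 0.992 -0.119
outer loop
vertex 3.498 -1.421 0.412
vertex 2.886 -1.093 2.891
vertex 4.474 -1.309 1.762
endloop
endfacet
facet normal 0.584 0.067 0.809
outer loop
vertex 4.474 -1.309 1.762
vertex 2.802 -2.739 3.088
vertex 4.39 -2.955 1.959
endloop
endfacet
facet normal 0.584 0.067 0.809
outer loop
vertex 2.886 -1.093 2.891
vertex 2.802 -2.739 3.088
vertex 4.474 -1.309 1.762
endloop
endfacet

endsolid


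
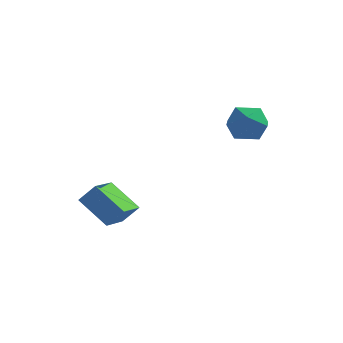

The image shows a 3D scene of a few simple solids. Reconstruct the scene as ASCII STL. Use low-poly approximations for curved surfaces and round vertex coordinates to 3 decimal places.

solid 
facet normal -0.743 0.492 0.454
outer loop
vertex 3.475 3.764 1.666
vertex 2.929 3.256 1.324
vertex 3.256 3.076 2.054
endloop
endfacet
facet normal -0.144 0.520 0.842
outer loop
vertex 3.475 3.764 1.666
vertex 3.256 3.076 2.054
vertex 4.042 3.308 2.045
endloop
endfacet
facet normal 0.365 0.820 0.441
outer loop
vertex 3.475 3.764 1.666
vertex 4.042 3.308 2.045
vertex 4.201 3.633 1.309
endloop
endfacet
facet normal 0.081 0.978 -0.195
outer loop
vertex 3.475 3.764 1.666
vertex 4.201 3.633 1.309
vertex 3.514 3.601 0.863
endloop
endfacet
facet normal -0.604 0.775 -0.187
outer loop
vertex 3.475 3.764 1.666
vertex 3.514 3.601 0.863
vertex 2.929 3.256 1.324
endloop
endfacet
facet normal 0.055 -0.149 0.987
outer loop
vertex 4.042 3.308 2.045
vertex 3.256 3.076 2.054
vertex 3.846 2.519 1.937
endloop
endfacet
facet normal -0.912 -0.195 0.361
outer loop
vertex 3.256 3.076 2.054
vertex 2.929 3.256 1.324
vertex 3.159 2.487 1.491
endloop
endfacet
facet normal -0.688 0.263 -0.676
outer loop
vertex 2.929 3.256 1.324
vertex 3.514 3.601 0.863
vertex 3.318 2.812 0.755
endloop
endfacet
facet normal 0.420 0.590 -0.690
outer loop
vertex 3.514 3.601 0.863
vertex 4.201 3.633 1.309
vertex 4.104 3.044 0.746
endloop
endfacet
facet normal 0.879 0.336 0.338
outer loop
vertex 4.201 3.633 1.309
vertex 4.042 3.308 2.045
vertex 4.431 2.864 1.476
endloop
endfacet
facet normal -0.081 -0.978 0.195
outer loop
vertex 3.885 2.356 1.134
vertex 3.846 2.519 1.937
vertex 3.159 2.487 1.491
endloop
endfacet
facet normal -0.365 -0.820 -0.441
outer loop
vertex 3.885 2.356 1.134
vertex 3.159 2.487 1.491
vertex 3.318 2.812 0.755
endloop
endfacet
facet normal 0.144 -0.520 -0.842
outer loop
vertex 3.885 2.356 1.134
vertex 3.318 2.812 0.755
vertex 4.104 3.044 0.746
endloop
endfacet
facet normal 0.743 -0.492 -0.454
outer loop
vertex 3.885 2.356 1.134
vertex 4.104 3.044 0.746
vertex 4.431 2.864 1.476
endloop
endfacet
facet normal 0.604 -0.775 0.187
outer loop
vertex 3.885 2.356 1.134
vertex 4.431 2.864 1.476
vertex 3.846 2.519 1.937
endloop
endfacet
facet normal -0.420 -0.590 0.690
outer loop
vertex 3.159 2.487 1.491
vertex 3.846 2.519 1.937
vertex 3.256 3.076 2.054
endloop
endfacet
facet normal -0.879 -0.336 -0.338
outer loop
vertex 3.318 2.812 0.755
vertex 3.159 2.487 1.491
vertex 2.929 3.256 1.324
endloop
endfacet
facet normal -0.055 0.149 -0.987
outer loop
vertex 4.104 3.044 0.746
vertex 3.318 2.812 0.755
vertex 3.514 3.601 0.863
endloop
endfacet
facet normal 0.912 0.195 -0.361
outer loop
vertex 4.431 2.864 1.476
vertex 4.104 3.044 0.746
vertex 4.201 3.633 1.309
endloop
endfacet
facet normal 0.688 -0.263 0.676
outer loop
vertex 3.846 2.519 1.937
vertex 4.431 2.864 1.476
vertex 4.042 3.308 2.045
endloop
endfacet
facet normal -0.786 0.220 0.577
outer loop
vertex -0.502 0.206 -0.927
vertex -0.445 1.387 -1.3
vertex -1.032 0.025 -1.58
endloop
endfacet
facet normal -0.045 -0.953 0.301
outer loop
vertex 0.085 -0.287 -2.4
vertex -0.502 0.206 -0.927
vertex -1.032 0.025 -1.58
endloop
endfacet
facet normal -0.786 0.220 0.577
outer loop
vertex -1.032 0.025 -1.58
vertex -0.445 1.387 -1.3
vertex -0.975 1.207 -1.953
endloop
endfacet
facet normal -0.616 -0.210 -0.759
outer loop
vertex -0.975 1.207 -1.953
vertex 0.085 -0.287 -2.4
vertex -1.032 0.025 -1.58
endloop
endfacet
facet normal 0.616 0.210 0.759
outer loop
vertex -0.502 0.206 -0.927
vertex 0.672 1.075 -2.12
vertex -0.445 1.387 -1.3
endloop
endfacet
facet normal -0.046 -0.953 0.300
outer loop
vertex 0.615 -0.107 -1.747
vertex -0.502 0.206 -0.927
vertex 0.085 -0.287 -2.4
endloop
endfacet
facet normal 0.616 0.210 0.759
outer loop
vertex 0.615 -0.107 -1.747
vertex 0.672 1.075 -2.12
vertex -0.502 0.206 -0.927
endloop
endfacet
facet normal 0.046 0.953 -0.300
outer loop
vertex -0.445 1.387 -1.3
vertex 0.672 1.075 -2.12
vertex -0.975 1.207 -1.953
endloop
endfacet
facet normal -0.616 -0.210 -0.759
outer loop
vertex 0.142 0.894 -2.773
vertex 0.085 -0.287 -2.4
vertex -0.975 1.207 -1.953
endloop
endfacet
facet normal 0.046 0.952 -0.301
outer loop
vertex -0.975 1.207 -1.953
vertex 0.672 1.075 -2.12
vertex 0.142 0.894 -2.773
endloop
endfacet
facet normal 0.786 -0.220 -0.577
outer loop
vertex 0.142 0.894 -2.773
vertex 0.615 -0.107 -1.747
vertex 0.085 -0.287 -2.4
endloop
endfacet
facet normal 0.786 -0.220 -0.577
outer loop
vertex 0.672 1.075 -2.12
vertex 0.615 -0.107 -1.747
vertex 0.142 0.894 -2.773
endloop
endfacet

endsolid


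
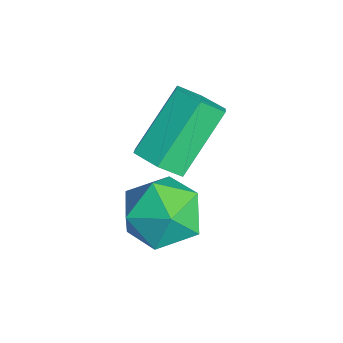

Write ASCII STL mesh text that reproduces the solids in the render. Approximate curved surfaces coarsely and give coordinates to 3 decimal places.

solid 
facet normal 0.420 -0.599 -0.682
outer loop
vertex 0.215 3.414 -0.83
vertex -0.377 3.004 -0.834
vertex -0.321 3.56 -1.288
endloop
endfacet
facet normal 0.519 0.774 -0.361
outer loop
vertex 0.215 3.414 -0.83
vertex -0.321 3.56 -1.288
vertex -0.591 4.565 0.479
endloop
endfacet
facet normal 0.521 0.774 -0.361
outer loop
vertex -0.591 4.565 0.479
vertex -0.321 3.56 -1.288
vertex -1.126 4.711 0.02
endloop
endfacet
facet normal -0.420 0.600 0.681
outer loop
vertex -0.591 4.565 0.479
vertex -1.126 4.711 0.02
vertex -1.183 4.156 0.474
endloop
endfacet
facet normal 0.420 -0.599 -0.682
outer loop
vertex -0.321 3.56 -1.288
vertex -0.377 3.004 -0.834
vertex -0.913 3.151 -1.293
endloop
endfacet
facet normal -0.383 0.564 -0.732
outer loop
vertex -0.321 3.56 -1.288
vertex -0.913 3.151 -1.293
vertex -1.126 4.711 0.02
endloop
endfacet
facet normal -0.384 0.563 -0.732
outer loop
vertex -1.126 4.711 0.02
vertex -0.913 3.151 -1.293
vertex -1.718 4.302 0.016
endloop
endfacet
facet normal -0.419 0.600 0.681
outer loop
vertex -1.126 4.711 0.02
vertex -1.718 4.302 0.016
vertex -1.183 4.156 0.474
endloop
endfacet
facet normal 0.420 -0.599 -0.682
outer loop
vertex -0.913 3.151 -1.293
vertex -0.377 3.004 -0.834
vertex -0.969 2.595 -0.839
endloop
endfacet
facet normal -0.905 -0.211 -0.370
outer loop
vertex -0.913 3.151 -1.293
vertex -0.969 2.595 -0.839
vertex -1.718 4.302 0.016
endloop
endfacet
facet normal -0.904 -0.211 -0.372
outer loop
vertex -1.718 4.302 0.016
vertex -0.969 2.595 -0.839
vertex -1.775 3.746 0.47
endloop
endfacet
facet normal -0.420 0.599 0.681
outer loop
vertex -1.718 4.302 0.016
vertex -1.775 3.746 0.47
vertex -1.183 4.156 0.474
endloop
endfacet
facet normal 0.420 -0.600 -0.681
outer loop
vertex -0.969 2.595 -0.839
vertex -0.377 3.004 -0.834
vertex -0.434 2.449 -0.38
endloop
endfacet
facet normal -0.520 -0.774 0.360
outer loop
vertex -0.969 2.595 -0.839
vertex -0.434 2.449 -0.38
vertex -1.775 3.746 0.47
endloop
endfacet
facet normal -0.520 -0.774 0.361
outer loop
vertex -1.775 3.746 0.47
vertex -0.434 2.449 -0.38
vertex -1.239 3.6 0.928
endloop
endfacet
facet normal -0.420 0.599 0.682
outer loop
vertex -1.775 3.746 0.47
vertex -1.239 3.6 0.928
vertex -1.183 4.156 0.474
endloop
endfacet
facet normal 0.419 -0.600 -0.681
outer loop
vertex -0.434 2.449 -0.38
vertex -0.377 3.004 -0.834
vertex 0.158 2.858 -0.376
endloop
endfacet
facet normal 0.384 -0.563 0.732
outer loop
vertex -0.434 2.449 -0.38
vertex 0.158 2.858 -0.376
vertex -1.239 3.6 0.928
endloop
endfacet
facet normal 0.383 -0.564 0.732
outer loop
vertex -1.239 3.6 0.928
vertex 0.158 2.858 -0.376
vertex -0.647 4.009 0.933
endloop
endfacet
facet normal -0.420 0.599 0.682
outer loop
vertex -1.239 3.6 0.928
vertex -0.647 4.009 0.933
vertex -1.183 4.156 0.474
endloop
endfacet
facet normal 0.420 -0.599 -0.681
outer loop
vertex 0.158 2.858 -0.376
vertex -0.377 3.004 -0.834
vertex 0.215 3.414 -0.83
endloop
endfacet
facet normal 0.904 0.210 0.371
outer loop
vertex 0.158 2.858 -0.376
vertex 0.215 3.414 -0.83
vertex -0.647 4.009 0.933
endloop
endfacet
facet normal 0.904 0.212 0.371
outer loop
vertex -0.647 4.009 0.933
vertex 0.215 3.414 -0.83
vertex -0.591 4.565 0.479
endloop
endfacet
facet normal -0.420 0.599 0.682
outer loop
vertex -0.647 4.009 0.933
vertex -0.591 4.565 0.479
vertex -1.183 4.156 0.474
endloop
endfacet
facet normal -0.425 0.414 0.805
outer loop
vertex 0.505 3.68 -1.21
vertex -0.417 3.25 -1.475
vertex 0.249 2.725 -0.854
endloop
endfacet
facet normal 0.265 0.274 0.925
outer loop
vertex 0.505 3.68 -1.21
vertex 0.249 2.725 -0.854
vertex 1.227 2.916 -1.191
endloop
endfacet
facet normal 0.649 0.624 0.436
outer loop
vertex 0.505 3.68 -1.21
vertex 1.227 2.916 -1.191
vertex 1.165 3.56 -2.02
endloop
endfacet
facet normal 0.197 0.980 0.015
outer loop
vertex 0.505 3.68 -1.21
vertex 1.165 3.56 -2.02
vertex 0.149 3.767 -2.195
endloop
endfacet
facet normal -0.467 0.850 0.244
outer loop
vertex 0.505 3.68 -1.21
vertex 0.149 3.767 -2.195
vertex -0.417 3.25 -1.475
endloop
endfacet
facet normal 0.368 -0.426 0.826
outer loop
vertex 1.227 2.916 -1.191
vertex 0.249 2.725 -0.854
vertex 0.751 2.013 -1.445
endloop
endfacet
facet normal -0.748 -0.200 0.633
outer loop
vertex 0.249 2.725 -0.854
vertex -0.417 3.25 -1.475
vertex -0.265 2.22 -1.62
endloop
endfacet
facet normal -0.816 0.508 -0.277
outer loop
vertex -0.417 3.25 -1.475
vertex 0.149 3.767 -2.195
vertex -0.327 2.864 -2.449
endloop
endfacet
facet normal 0.258 0.718 -0.646
outer loop
vertex 0.149 3.767 -2.195
vertex 1.165 3.56 -2.02
vertex 0.651 3.055 -2.786
endloop
endfacet
facet normal 0.989 0.141 0.036
outer loop
vertex 1.165 3.56 -2.02
vertex 1.227 2.916 -1.191
vertex 1.317 2.53 -2.165
endloop
endfacet
facet normal -0.197 -0.980 -0.015
outer loop
vertex 0.395 2.1 -2.43
vertex 0.751 2.013 -1.445
vertex -0.265 2.22 -1.62
endloop
endfacet
facet normal -0.649 -0.624 -0.436
outer loop
vertex 0.395 2.1 -2.43
vertex -0.265 2.22 -1.62
vertex -0.327 2.864 -2.449
endloop
endfacet
facet normal -0.265 -0.274 -0.925
outer loop
vertex 0.395 2.1 -2.43
vertex -0.327 2.864 -2.449
vertex 0.651 3.055 -2.786
endloop
endfacet
facet normal 0.425 -0.414 -0.805
outer loop
vertex 0.395 2.1 -2.43
vertex 0.651 3.055 -2.786
vertex 1.317 2.53 -2.165
endloop
endfacet
facet normal 0.467 -0.850 -0.244
outer loop
vertex 0.395 2.1 -2.43
vertex 1.317 2.53 -2.165
vertex 0.751 2.013 -1.445
endloop
endfacet
facet normal -0.258 -0.718 0.646
outer loop
vertex -0.265 2.22 -1.62
vertex 0.751 2.013 -1.445
vertex 0.249 2.725 -0.854
endloop
endfacet
facet normal -0.989 -0.141 -0.036
outer loop
vertex -0.327 2.864 -2.449
vertex -0.265 2.22 -1.62
vertex -0.417 3.25 -1.475
endloop
endfacet
facet normal -0.368 0.426 -0.826
outer loop
vertex 0.651 3.055 -2.786
vertex -0.327 2.864 -2.449
vertex 0.149 3.767 -2.195
endloop
endfacet
facet normal 0.748 0.200 -0.633
outer loop
vertex 1.317 2.53 -2.165
vertex 0.651 3.055 -2.786
vertex 1.165 3.56 -2.02
endloop
endfacet
facet normal 0.816 -0.508 0.277
outer loop
vertex 0.751 2.013 -1.445
vertex 1.317 2.53 -2.165
vertex 1.227 2.916 -1.191
endloop
endfacet

endsolid


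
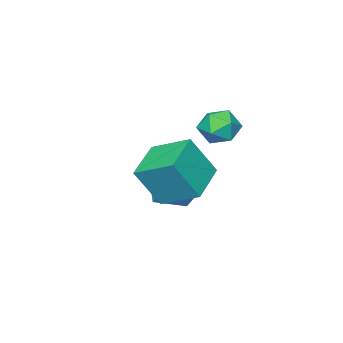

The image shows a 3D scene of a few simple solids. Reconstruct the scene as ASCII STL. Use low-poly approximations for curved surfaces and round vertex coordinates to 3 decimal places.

solid 
facet normal -0.404 0.311 -0.860
outer loop
vertex -0.94 -0.424 1.258
vertex 0.921 0.386 0.678
vertex -0.452 -2.154 0.403
endloop
endfacet
facet normal -0.882 -0.384 0.274
outer loop
vertex 0.419 -2.826 2.262
vertex -0.94 -0.424 1.258
vertex -0.452 -2.154 0.403
endloop
endfacet
facet normal -0.403 0.311 -0.860
outer loop
vertex -0.452 -2.154 0.403
vertex 0.921 0.386 0.678
vertex 1.408 -1.344 -0.176
endloop
endfacet
facet normal 0.245 -0.869 -0.429
outer loop
vertex 1.408 -1.344 -0.176
vertex 0.419 -2.826 2.262
vertex -0.452 -2.154 0.403
endloop
endfacet
facet normal -0.245 0.870 0.429
outer loop
vertex -0.94 -0.424 1.258
vertex 1.792 -0.286 2.537
vertex 0.921 0.386 0.678
endloop
endfacet
facet normal -0.882 -0.384 0.275
outer loop
vertex -0.068 -1.096 3.116
vertex -0.94 -0.424 1.258
vertex 0.419 -2.826 2.262
endloop
endfacet
facet normal -0.245 0.869 0.429
outer loop
vertex -0.068 -1.096 3.116
vertex 1.792 -0.286 2.537
vertex -0.94 -0.424 1.258
endloop
endfacet
facet normal 0.882 0.384 -0.274
outer loop
vertex 0.921 0.386 0.678
vertex 1.792 -0.286 2.537
vertex 1.408 -1.344 -0.176
endloop
endfacet
facet normal 0.245 -0.869 -0.429
outer loop
vertex 2.28 -2.016 1.682
vertex 0.419 -2.826 2.262
vertex 1.408 -1.344 -0.176
endloop
endfacet
facet normal 0.881 0.384 -0.275
outer loop
vertex 1.408 -1.344 -0.176
vertex 1.792 -0.286 2.537
vertex 2.28 -2.016 1.682
endloop
endfacet
facet normal 0.404 -0.311 0.860
outer loop
vertex 2.28 -2.016 1.682
vertex -0.068 -1.096 3.116
vertex 0.419 -2.826 2.262
endloop
endfacet
facet normal 0.403 -0.311 0.860
outer loop
vertex 1.792 -0.286 2.537
vertex -0.068 -1.096 3.116
vertex 2.28 -2.016 1.682
endloop
endfacet
facet normal -0.560 -0.686 0.463
outer loop
vertex -1.178 -3.352 0.388
vertex -2.486 -2.604 -0.086
vertex -1.207 -4.5 -1.347
endloop
endfacet
facet normal 0.828 -0.474 0.300
outer loop
vertex -0.714 -3.896 -1.754
vertex -1.178 -3.352 0.388
vertex -1.207 -4.5 -1.347
endloop
endfacet
facet normal -0.560 -0.686 0.464
outer loop
vertex -1.207 -4.5 -1.347
vertex -2.486 -2.604 -0.086
vertex -2.515 -3.752 -1.82
endloop
endfacet
facet normal -0.013 -0.551 -0.834
outer loop
vertex -2.515 -3.752 -1.82
vertex -0.714 -3.896 -1.754
vertex -1.207 -4.5 -1.347
endloop
endfacet
facet normal 0.013 0.551 0.834
outer loop
vertex -1.178 -3.352 0.388
vertex -1.993 -2.0 -0.493
vertex -2.486 -2.604 -0.086
endloop
endfacet
facet normal 0.828 -0.474 0.300
outer loop
vertex -0.685 -2.748 -0.02
vertex -1.178 -3.352 0.388
vertex -0.714 -3.896 -1.754
endloop
endfacet
facet normal 0.014 0.552 0.834
outer loop
vertex -0.685 -2.748 -0.02
vertex -1.993 -2.0 -0.493
vertex -1.178 -3.352 0.388
endloop
endfacet
facet normal -0.828 0.474 -0.300
outer loop
vertex -2.486 -2.604 -0.086
vertex -1.993 -2.0 -0.493
vertex -2.515 -3.752 -1.82
endloop
endfacet
facet normal -0.014 -0.552 -0.834
outer loop
vertex -2.022 -3.148 -2.228
vertex -0.714 -3.896 -1.754
vertex -2.515 -3.752 -1.82
endloop
endfacet
facet normal -0.828 0.474 -0.300
outer loop
vertex -2.515 -3.752 -1.82
vertex -1.993 -2.0 -0.493
vertex -2.022 -3.148 -2.228
endloop
endfacet
facet normal 0.560 0.686 -0.464
outer loop
vertex -2.022 -3.148 -2.228
vertex -0.685 -2.748 -0.02
vertex -0.714 -3.896 -1.754
endloop
endfacet
facet normal 0.560 0.686 -0.464
outer loop
vertex -1.993 -2.0 -0.493
vertex -0.685 -2.748 -0.02
vertex -2.022 -3.148 -2.228
endloop
endfacet
facet normal -0.920 0.161 0.358
outer loop
vertex -1.686 -0.532 3.86
vertex -1.298 -0.119 4.67
vertex -1.507 0.44 3.882
endloop
endfacet
facet normal -0.918 0.177 -0.355
outer loop
vertex -1.686 -0.532 3.86
vertex -1.507 0.44 3.882
vertex -1.294 -0.083 3.071
endloop
endfacet
facet normal -0.670 -0.451 -0.590
outer loop
vertex -1.686 -0.532 3.86
vertex -1.294 -0.083 3.071
vertex -0.953 -0.965 3.358
endloop
endfacet
facet normal -0.519 -0.855 -0.021
outer loop
vertex -1.686 -0.532 3.86
vertex -0.953 -0.965 3.358
vertex -0.956 -0.987 4.346
endloop
endfacet
facet normal -0.673 -0.476 0.565
outer loop
vertex -1.686 -0.532 3.86
vertex -0.956 -0.987 4.346
vertex -1.298 -0.119 4.67
endloop
endfacet
facet normal -0.462 0.685 -0.563
outer loop
vertex -1.294 -0.083 3.071
vertex -1.507 0.44 3.882
vertex -0.664 0.607 3.394
endloop
endfacet
facet normal -0.465 0.659 0.591
outer loop
vertex -1.507 0.44 3.882
vertex -1.298 -0.119 4.67
vertex -0.667 0.585 4.382
endloop
endfacet
facet normal -0.067 -0.372 0.926
outer loop
vertex -1.298 -0.119 4.67
vertex -0.956 -0.987 4.346
vertex -0.326 -0.297 4.669
endloop
endfacet
facet normal 0.182 -0.983 -0.021
outer loop
vertex -0.956 -0.987 4.346
vertex -0.953 -0.965 3.358
vertex -0.113 -0.82 3.858
endloop
endfacet
facet normal -0.061 -0.330 -0.942
outer loop
vertex -0.953 -0.965 3.358
vertex -1.294 -0.083 3.071
vertex -0.322 -0.261 3.07
endloop
endfacet
facet normal 0.519 0.855 0.021
outer loop
vertex 0.066 0.152 3.88
vertex -0.664 0.607 3.394
vertex -0.667 0.585 4.382
endloop
endfacet
facet normal 0.670 0.451 0.590
outer loop
vertex 0.066 0.152 3.88
vertex -0.667 0.585 4.382
vertex -0.326 -0.297 4.669
endloop
endfacet
facet normal 0.918 -0.177 0.355
outer loop
vertex 0.066 0.152 3.88
vertex -0.326 -0.297 4.669
vertex -0.113 -0.82 3.858
endloop
endfacet
facet normal 0.920 -0.161 -0.358
outer loop
vertex 0.066 0.152 3.88
vertex -0.113 -0.82 3.858
vertex -0.322 -0.261 3.07
endloop
endfacet
facet normal 0.673 0.476 -0.565
outer loop
vertex 0.066 0.152 3.88
vertex -0.322 -0.261 3.07
vertex -0.664 0.607 3.394
endloop
endfacet
facet normal -0.182 0.983 0.021
outer loop
vertex -0.667 0.585 4.382
vertex -0.664 0.607 3.394
vertex -1.507 0.44 3.882
endloop
endfacet
facet normal 0.061 0.330 0.942
outer loop
vertex -0.326 -0.297 4.669
vertex -0.667 0.585 4.382
vertex -1.298 -0.119 4.67
endloop
endfacet
facet normal 0.462 -0.685 0.563
outer loop
vertex -0.113 -0.82 3.858
vertex -0.326 -0.297 4.669
vertex -0.956 -0.987 4.346
endloop
endfacet
facet normal 0.465 -0.659 -0.591
outer loop
vertex -0.322 -0.261 3.07
vertex -0.113 -0.82 3.858
vertex -0.953 -0.965 3.358
endloop
endfacet
facet normal 0.067 0.372 -0.926
outer loop
vertex -0.664 0.607 3.394
vertex -0.322 -0.261 3.07
vertex -1.294 -0.083 3.071
endloop
endfacet

endsolid


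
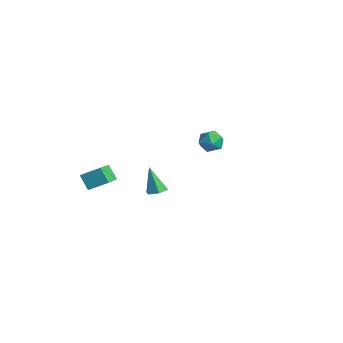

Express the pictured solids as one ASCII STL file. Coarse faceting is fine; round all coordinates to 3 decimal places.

solid 
facet normal 0.108 0.869 0.483
outer loop
vertex -1.953 4.481 -0.761
vertex -2.327 4.122 -0.032
vertex -1.442 4.077 -0.149
endloop
endfacet
facet normal 0.622 0.783 -0.003
outer loop
vertex -1.953 4.481 -0.761
vertex -1.442 4.077 -0.149
vertex -1.284 3.948 -1.019
endloop
endfacet
facet normal 0.311 0.701 -0.642
outer loop
vertex -1.953 4.481 -0.761
vertex -1.284 3.948 -1.019
vertex -2.071 3.912 -1.44
endloop
endfacet
facet normal -0.395 0.737 -0.549
outer loop
vertex -1.953 4.481 -0.761
vertex -2.071 3.912 -1.44
vertex -2.716 4.02 -0.83
endloop
endfacet
facet normal -0.521 0.841 0.147
outer loop
vertex -1.953 4.481 -0.761
vertex -2.716 4.02 -0.83
vertex -2.327 4.122 -0.032
endloop
endfacet
facet normal 0.972 0.180 0.150
outer loop
vertex -1.284 3.948 -1.019
vertex -1.442 4.077 -0.149
vertex -1.244 3.26 -0.45
endloop
endfacet
facet normal 0.140 0.320 0.937
outer loop
vertex -1.442 4.077 -0.149
vertex -2.327 4.122 -0.032
vertex -1.889 3.368 0.16
endloop
endfacet
facet normal -0.878 0.274 0.393
outer loop
vertex -2.327 4.122 -0.032
vertex -2.716 4.02 -0.83
vertex -2.676 3.332 -0.261
endloop
endfacet
facet normal -0.674 0.106 -0.731
outer loop
vertex -2.716 4.02 -0.83
vertex -2.071 3.912 -1.44
vertex -2.518 3.203 -1.131
endloop
endfacet
facet normal 0.469 0.048 -0.882
outer loop
vertex -2.071 3.912 -1.44
vertex -1.284 3.948 -1.019
vertex -1.633 3.158 -1.248
endloop
endfacet
facet normal 0.395 -0.737 0.549
outer loop
vertex -2.007 2.799 -0.519
vertex -1.244 3.26 -0.45
vertex -1.889 3.368 0.16
endloop
endfacet
facet normal -0.311 -0.701 0.642
outer loop
vertex -2.007 2.799 -0.519
vertex -1.889 3.368 0.16
vertex -2.676 3.332 -0.261
endloop
endfacet
facet normal -0.622 -0.783 0.003
outer loop
vertex -2.007 2.799 -0.519
vertex -2.676 3.332 -0.261
vertex -2.518 3.203 -1.131
endloop
endfacet
facet normal -0.108 -0.869 -0.483
outer loop
vertex -2.007 2.799 -0.519
vertex -2.518 3.203 -1.131
vertex -1.633 3.158 -1.248
endloop
endfacet
facet normal 0.521 -0.841 -0.147
outer loop
vertex -2.007 2.799 -0.519
vertex -1.633 3.158 -1.248
vertex -1.244 3.26 -0.45
endloop
endfacet
facet normal 0.674 -0.106 0.731
outer loop
vertex -1.889 3.368 0.16
vertex -1.244 3.26 -0.45
vertex -1.442 4.077 -0.149
endloop
endfacet
facet normal -0.469 -0.048 0.882
outer loop
vertex -2.676 3.332 -0.261
vertex -1.889 3.368 0.16
vertex -2.327 4.122 -0.032
endloop
endfacet
facet normal -0.972 -0.180 -0.150
outer loop
vertex -2.518 3.203 -1.131
vertex -2.676 3.332 -0.261
vertex -2.716 4.02 -0.83
endloop
endfacet
facet normal -0.140 -0.320 -0.937
outer loop
vertex -1.633 3.158 -1.248
vertex -2.518 3.203 -1.131
vertex -2.071 3.912 -1.44
endloop
endfacet
facet normal 0.878 -0.274 -0.393
outer loop
vertex -1.244 3.26 -0.45
vertex -1.633 3.158 -1.248
vertex -1.284 3.948 -1.019
endloop
endfacet
facet normal 0.323 0.107 -0.941
outer loop
vertex 4.385 -2.957 0.33
vertex 3.932 -3.377 0.127
vertex 3.798 -2.742 0.153
endloop
endfacet
facet normal 0.170 0.860 0.481
outer loop
vertex 4.385 -2.957 0.33
vertex 3.798 -2.742 0.153
vertex 3.368 -3.563 1.773
endloop
endfacet
facet normal 0.323 0.107 -0.941
outer loop
vertex 3.798 -2.742 0.153
vertex 3.932 -3.377 0.127
vertex 3.345 -3.162 -0.05
endloop
endfacet
facet normal -0.709 0.687 0.160
outer loop
vertex 3.798 -2.742 0.153
vertex 3.345 -3.162 -0.05
vertex 3.368 -3.563 1.773
endloop
endfacet
facet normal 0.323 0.107 -0.941
outer loop
vertex 3.345 -3.162 -0.05
vertex 3.932 -3.377 0.127
vertex 3.479 -3.797 -0.076
endloop
endfacet
facet normal -0.978 -0.205 -0.033
outer loop
vertex 3.345 -3.162 -0.05
vertex 3.479 -3.797 -0.076
vertex 3.368 -3.563 1.773
endloop
endfacet
facet normal 0.322 0.107 -0.941
outer loop
vertex 3.479 -3.797 -0.076
vertex 3.932 -3.377 0.127
vertex 4.067 -4.013 0.101
endloop
endfacet
facet normal -0.368 -0.925 0.095
outer loop
vertex 3.479 -3.797 -0.076
vertex 4.067 -4.013 0.101
vertex 3.368 -3.563 1.773
endloop
endfacet
facet normal 0.323 0.107 -0.940
outer loop
vertex 4.067 -4.013 0.101
vertex 3.932 -3.377 0.127
vertex 4.519 -3.592 0.304
endloop
endfacet
facet normal 0.512 -0.751 0.416
outer loop
vertex 4.067 -4.013 0.101
vertex 4.519 -3.592 0.304
vertex 3.368 -3.563 1.773
endloop
endfacet
facet normal 0.323 0.107 -0.941
outer loop
vertex 4.519 -3.592 0.304
vertex 3.932 -3.377 0.127
vertex 4.385 -2.957 0.33
endloop
endfacet
facet normal 0.781 0.140 0.609
outer loop
vertex 4.519 -3.592 0.304
vertex 4.385 -2.957 0.33
vertex 3.368 -3.563 1.773
endloop
endfacet
facet normal -0.486 -0.731 -0.480
outer loop
vertex -1.98 -5.134 -1.078
vertex -3.078 -4.019 -1.664
vertex -1.318 -4.967 -2.003
endloop
endfacet
facet normal 0.657 -0.667 0.350
outer loop
vertex -0.662 -3.981 -1.356
vertex -1.98 -5.134 -1.078
vertex -1.318 -4.967 -2.003
endloop
endfacet
facet normal -0.486 -0.731 -0.479
outer loop
vertex -1.318 -4.967 -2.003
vertex -3.078 -4.019 -1.664
vertex -2.416 -3.853 -2.589
endloop
endfacet
facet normal 0.576 0.145 -0.804
outer loop
vertex -2.416 -3.853 -2.589
vertex -0.662 -3.981 -1.356
vertex -1.318 -4.967 -2.003
endloop
endfacet
facet normal -0.576 -0.145 0.804
outer loop
vertex -1.98 -5.134 -1.078
vertex -2.422 -3.033 -1.017
vertex -3.078 -4.019 -1.664
endloop
endfacet
facet normal 0.657 -0.667 0.351
outer loop
vertex -1.324 -4.147 -0.431
vertex -1.98 -5.134 -1.078
vertex -0.662 -3.981 -1.356
endloop
endfacet
facet normal -0.576 -0.145 0.805
outer loop
vertex -1.324 -4.147 -0.431
vertex -2.422 -3.033 -1.017
vertex -1.98 -5.134 -1.078
endloop
endfacet
facet normal -0.657 0.667 -0.351
outer loop
vertex -3.078 -4.019 -1.664
vertex -2.422 -3.033 -1.017
vertex -2.416 -3.853 -2.589
endloop
endfacet
facet normal 0.576 0.144 -0.805
outer loop
vertex -1.76 -2.866 -1.942
vertex -0.662 -3.981 -1.356
vertex -2.416 -3.853 -2.589
endloop
endfacet
facet normal -0.658 0.667 -0.350
outer loop
vertex -2.416 -3.853 -2.589
vertex -2.422 -3.033 -1.017
vertex -1.76 -2.866 -1.942
endloop
endfacet
facet normal 0.486 0.731 0.479
outer loop
vertex -1.76 -2.866 -1.942
vertex -1.324 -4.147 -0.431
vertex -0.662 -3.981 -1.356
endloop
endfacet
facet normal 0.486 0.731 0.480
outer loop
vertex -2.422 -3.033 -1.017
vertex -1.324 -4.147 -0.431
vertex -1.76 -2.866 -1.942
endloop
endfacet

endsolid
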